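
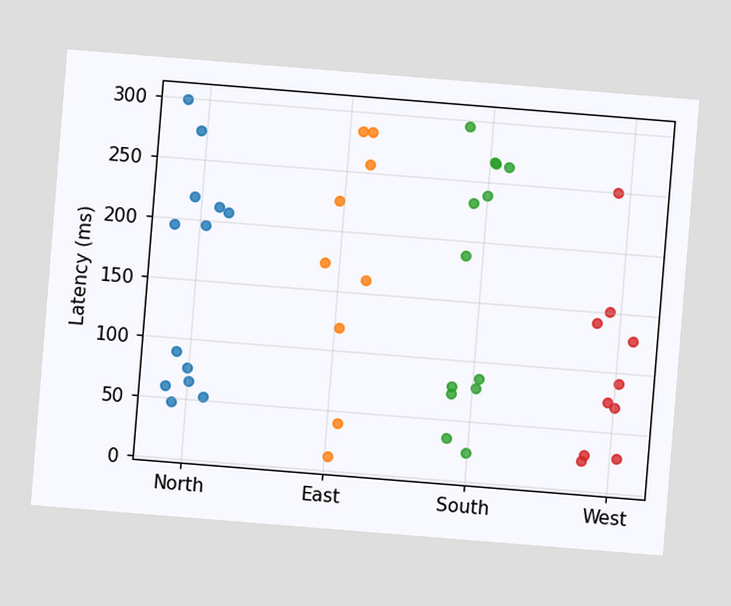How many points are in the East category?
9

The chart is tilted about 5° clockwise. Counting the markers in the East column gives 9.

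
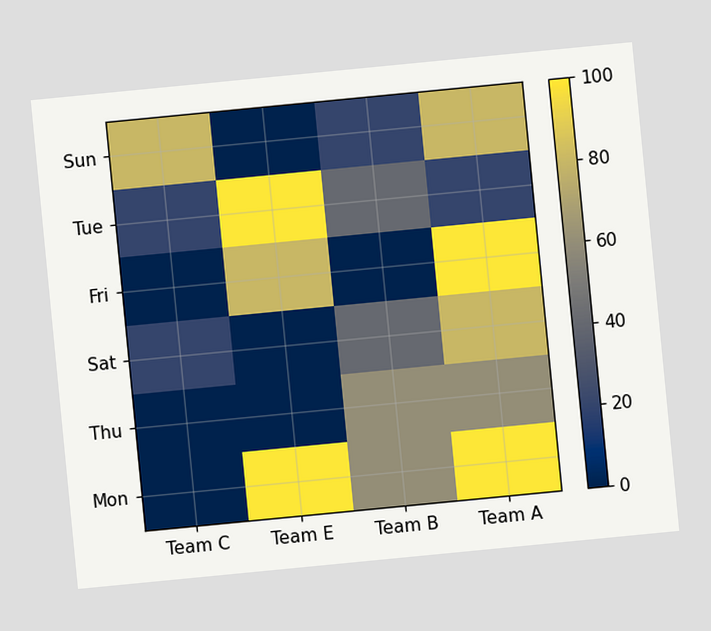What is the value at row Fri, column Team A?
The chart is tilted about 6° counter-clockwise. Matching cell (Fri, Team A) against the colorbar gives 100.

100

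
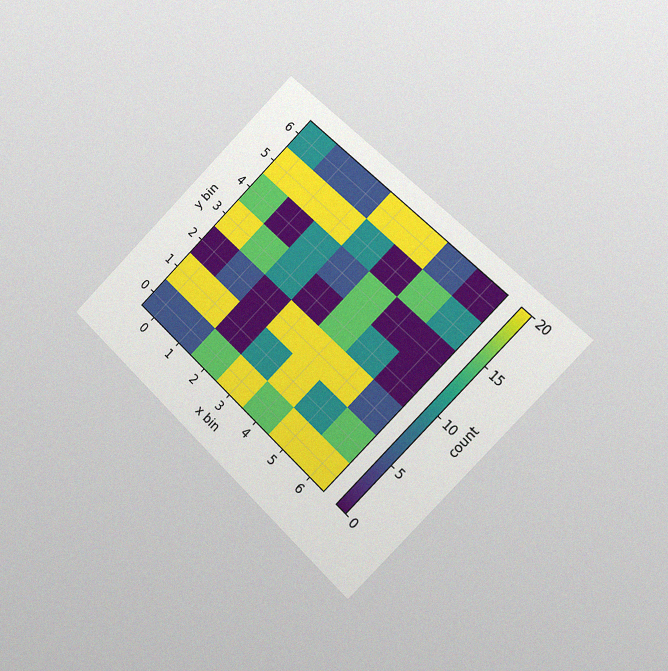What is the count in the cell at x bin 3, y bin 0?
The chart is tilted about 45° clockwise and viewed slightly from the right, with some photo noise. Matching the cell (3, 0) against the colorbar gives 20.

20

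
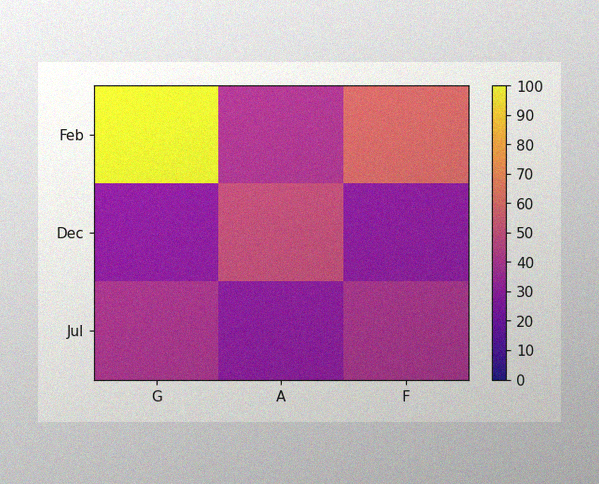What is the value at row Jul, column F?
The image has some photo noise and uneven lighting. Matching cell (Jul, F) against the colorbar gives 40.

40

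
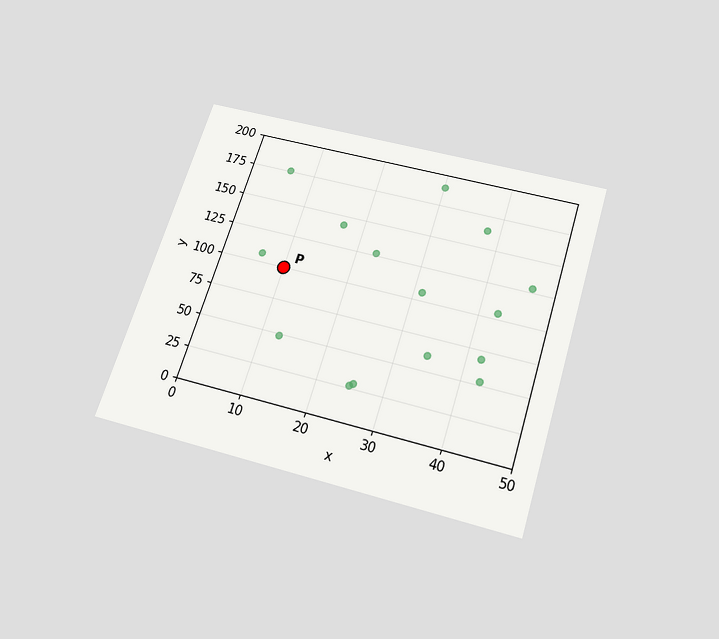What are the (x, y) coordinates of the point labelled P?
The chart is tilted about 18° clockwise and viewed slightly from below. Following the gridlines from P to each axis, P sits at (10, 100).

(10, 100)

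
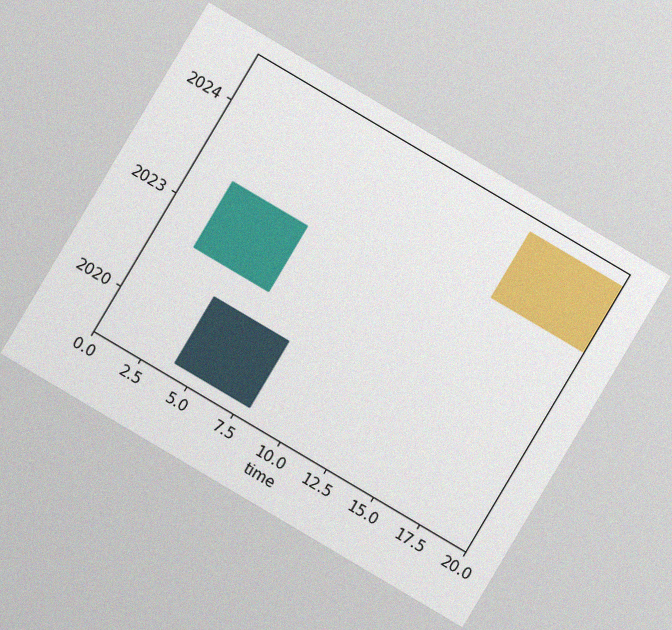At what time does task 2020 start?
4

The chart is tilted about 31° clockwise, with some photo noise. The 2020 bar begins at t=4.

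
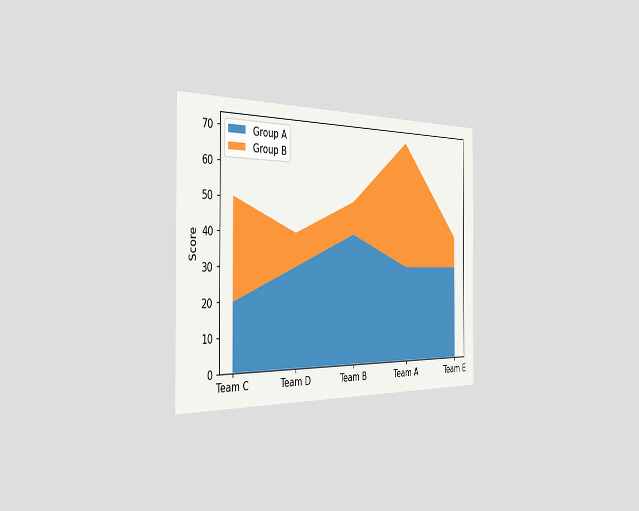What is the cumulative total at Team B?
50

The chart is viewed slightly from the left. The stacked total at Team B reaches 50.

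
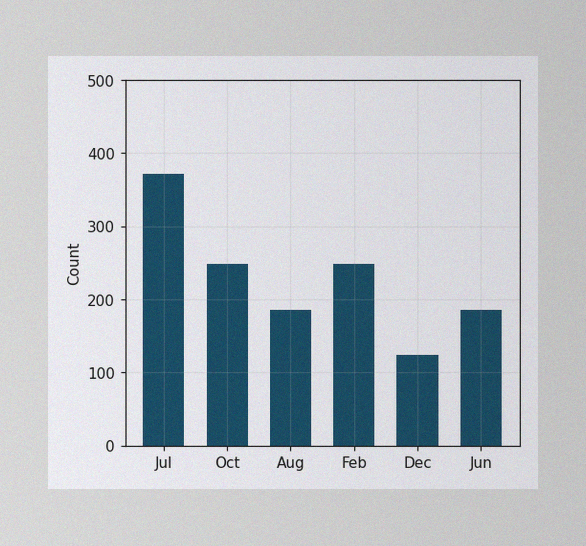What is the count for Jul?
372

The image has some photo noise and uneven lighting. Reading along the chart's y-axis, the Jul bar reaches 372.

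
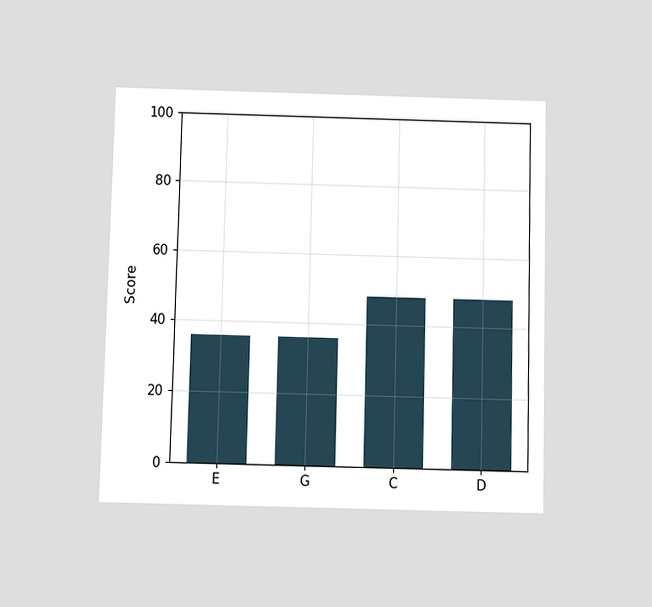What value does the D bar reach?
48

The chart is viewed slightly from below. Reading along the chart's y-axis, the D bar reaches 48.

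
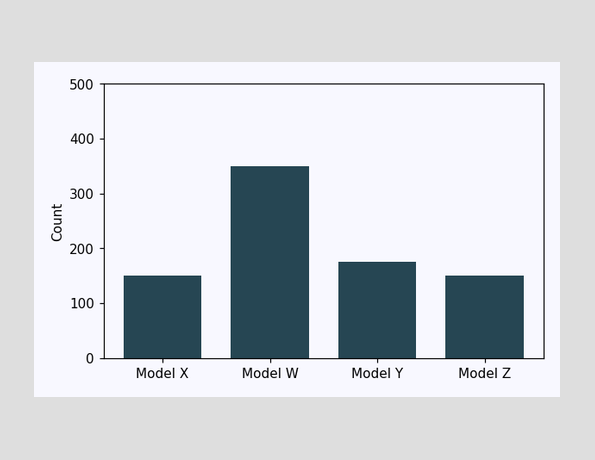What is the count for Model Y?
175

Reading along the chart's y-axis, the Model Y bar reaches 175.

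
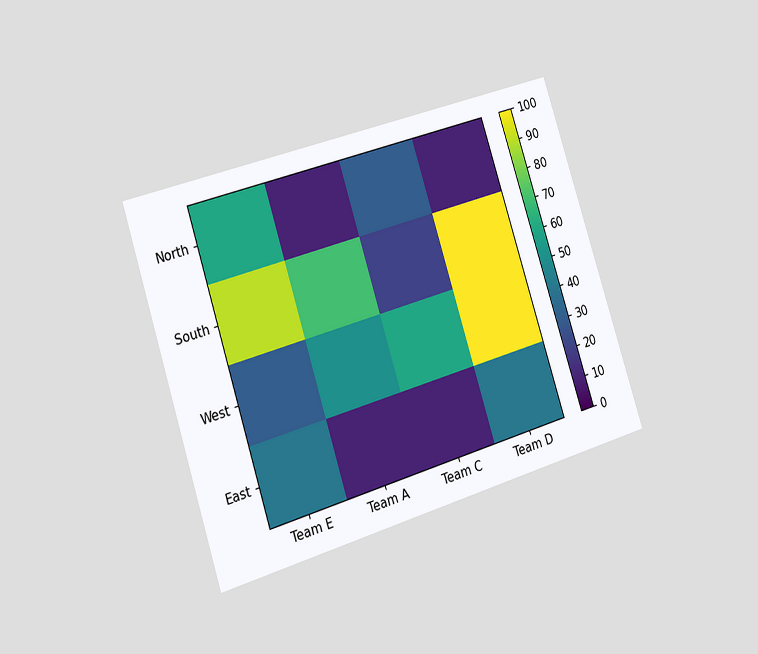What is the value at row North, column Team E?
The chart is tilted about 18° counter-clockwise and viewed slightly from the left. Matching cell (North, Team E) against the colorbar gives 60.

60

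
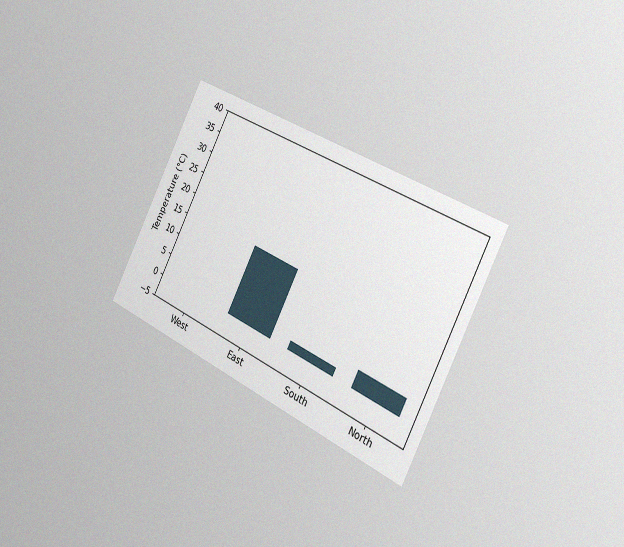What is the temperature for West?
The chart is tilted about 27° clockwise and viewed slightly from the right, with some photo noise. Reading along the chart's y-axis, the West bar reaches 0°C.

0°C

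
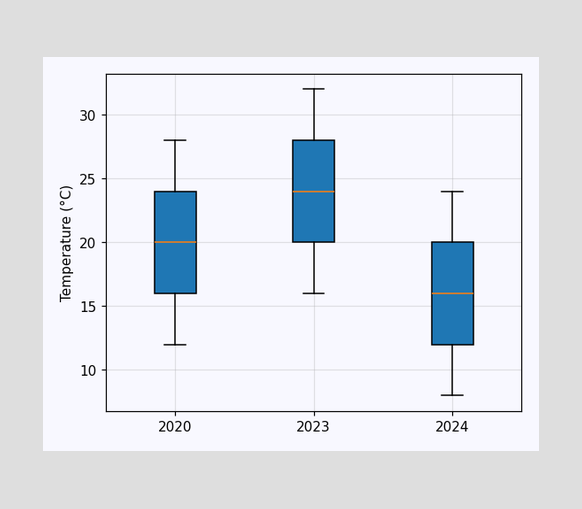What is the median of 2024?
The median line in the 2024 box sits at 16°C.

16°C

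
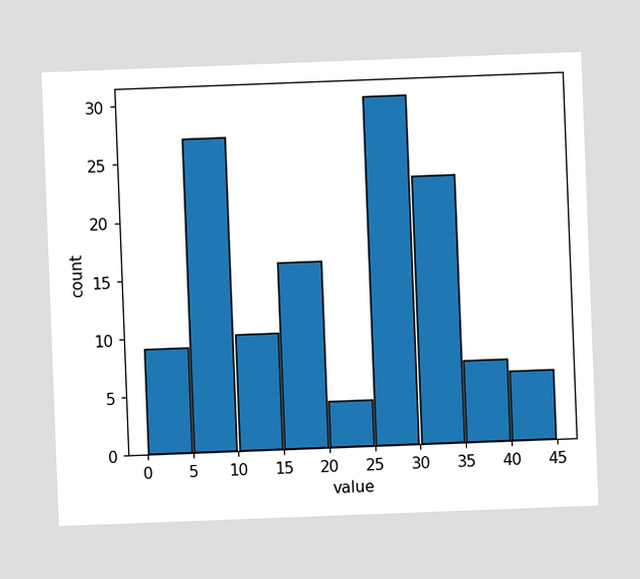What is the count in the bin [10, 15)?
The chart is tilted about 2° counter-clockwise. The [10, 15) bin has height 10.

10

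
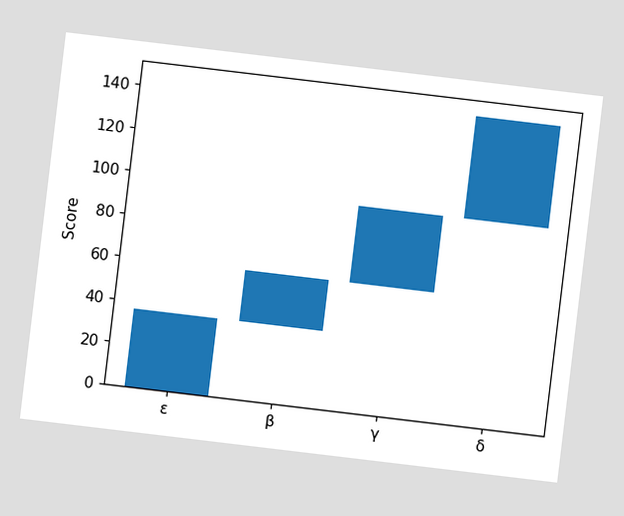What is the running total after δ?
The chart is tilted about 7° clockwise. After δ the running total reaches 144.

144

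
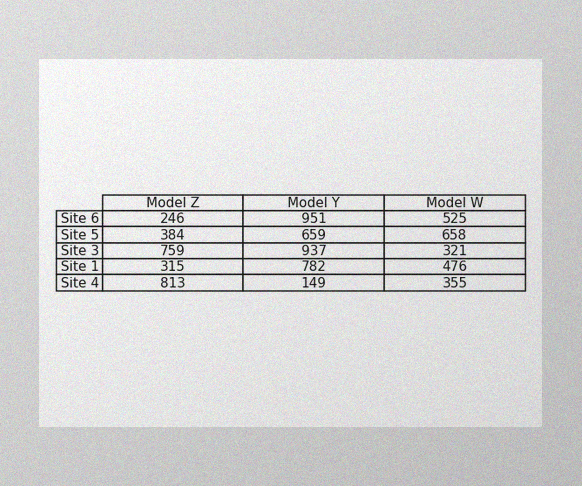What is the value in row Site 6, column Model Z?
246

The image has some photo noise and uneven lighting. The (Site 6, Model Z) cell reads 246.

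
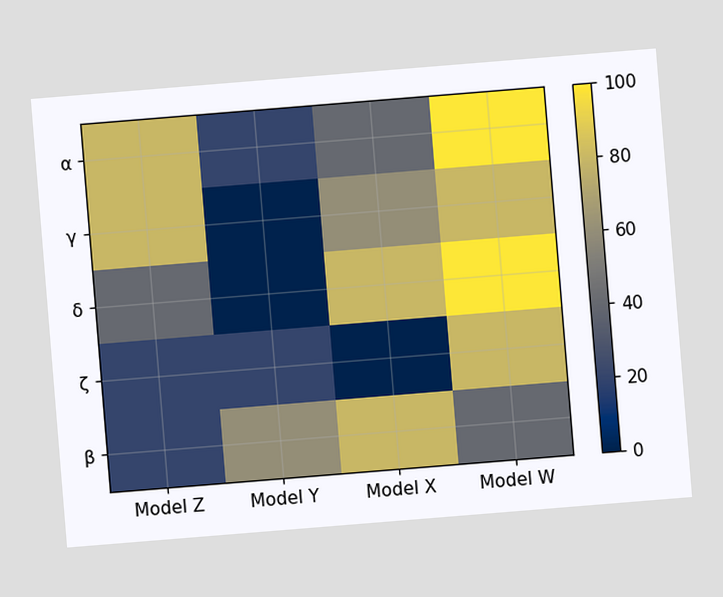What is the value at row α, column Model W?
The chart is tilted about 5° counter-clockwise. Matching cell (α, Model W) against the colorbar gives 100.

100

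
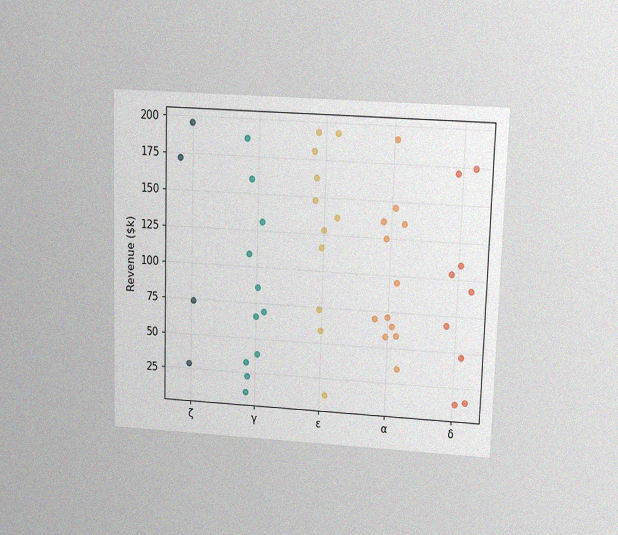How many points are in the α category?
12

The chart is viewed slightly from above, with some photo noise. Counting the markers in the α column gives 12.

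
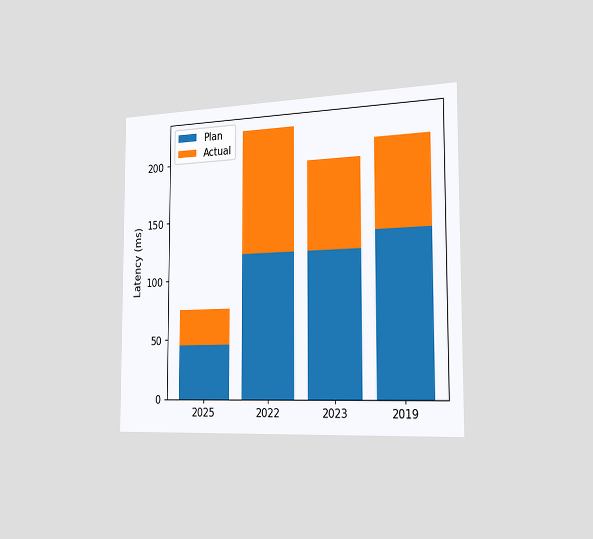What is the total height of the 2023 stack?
195ms

The chart is viewed slightly from the right. The 2023 stack's top reaches 195ms on the y-axis.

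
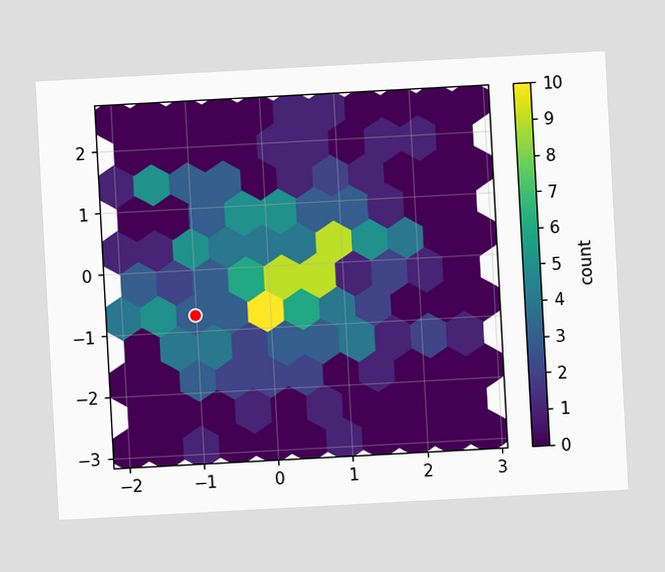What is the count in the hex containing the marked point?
The chart is tilted about 3° counter-clockwise. The marked hex reads 3 on the colorbar.

3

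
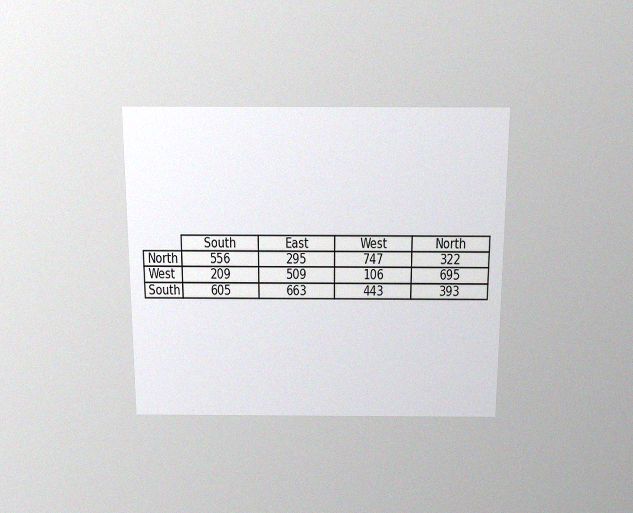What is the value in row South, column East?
The chart is viewed slightly from above, with some photo noise. The (South, East) cell reads 663.

663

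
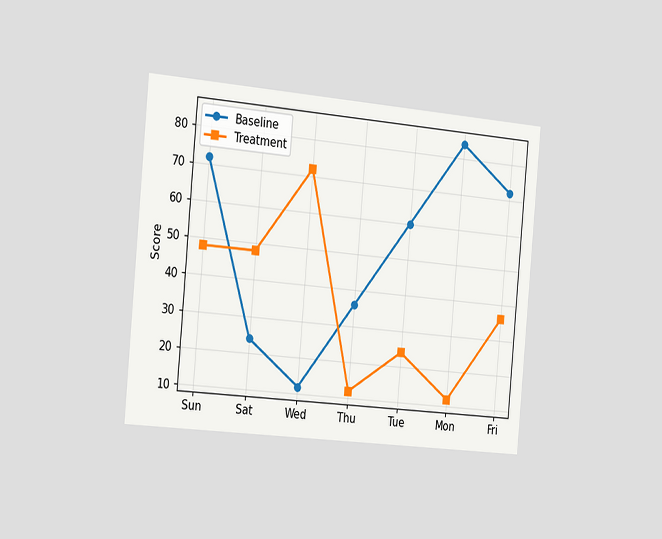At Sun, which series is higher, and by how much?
The chart is tilted about 5° clockwise and viewed slightly from the left. At Sun, Baseline sits above the other line by 24.

Baseline, by 24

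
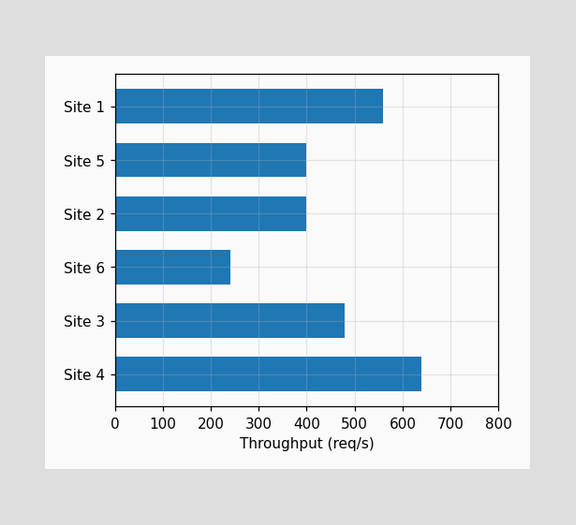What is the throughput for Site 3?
480req/s

Reading along the chart's x-axis, the Site 3 bar reaches 480req/s.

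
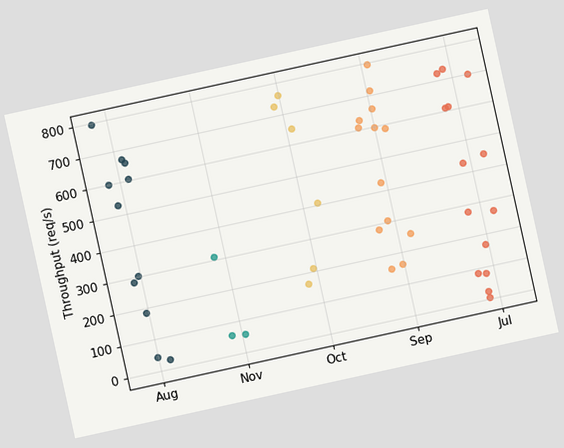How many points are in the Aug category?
The chart is tilted about 12° counter-clockwise. Counting the markers in the Aug column gives 11.

11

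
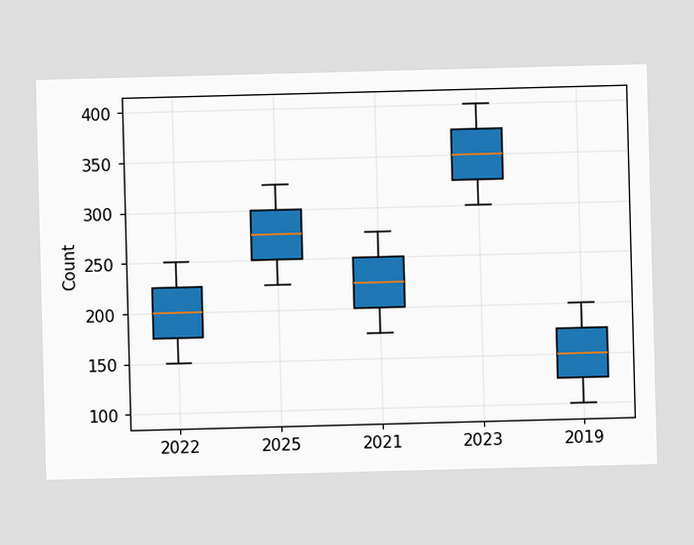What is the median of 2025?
275

The median line in the 2025 box sits at 275.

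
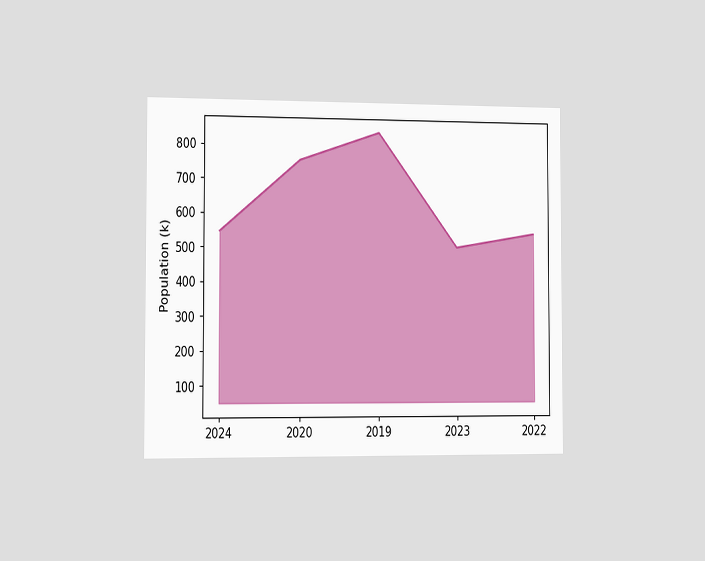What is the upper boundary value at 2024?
The chart is viewed slightly from the left. At 2024 the upper boundary is at 546k.

546k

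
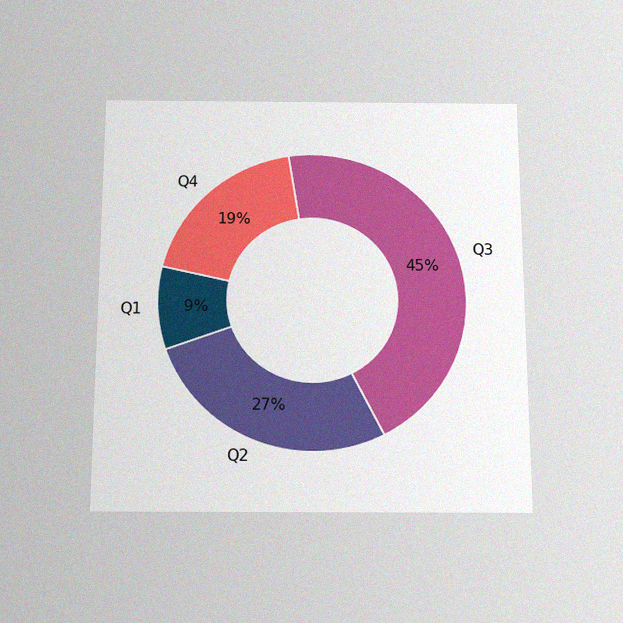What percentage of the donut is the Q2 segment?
27%

The chart is viewed slightly from below, with some photo noise. The Q2 segment takes up 27% of the ring.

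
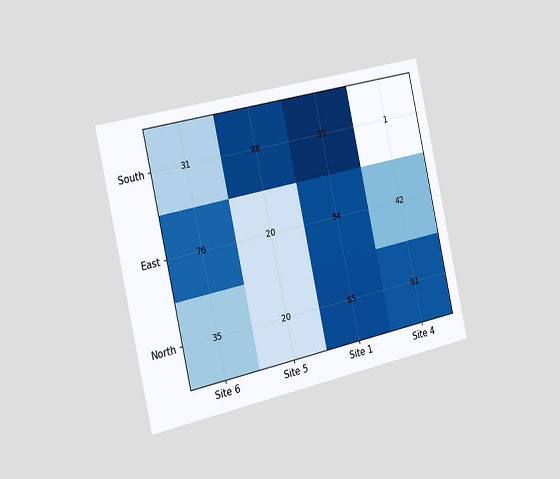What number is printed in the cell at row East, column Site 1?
84

The chart is tilted about 13° counter-clockwise and viewed slightly from the left. The (East, Site 1) cell reads 84.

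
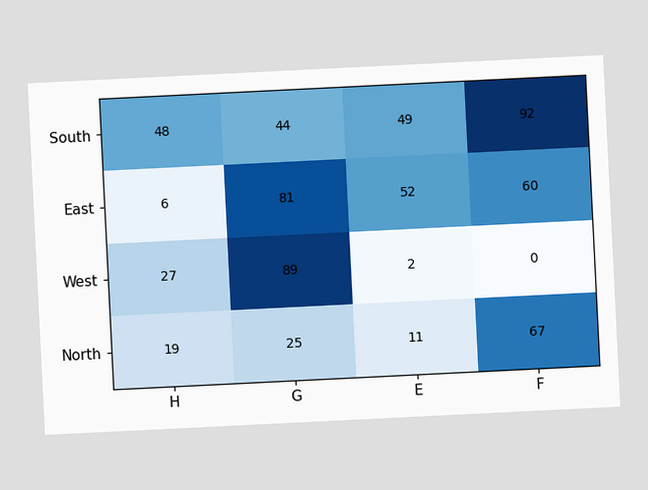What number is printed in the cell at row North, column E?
The chart is tilted about 3° counter-clockwise. The (North, E) cell reads 11.

11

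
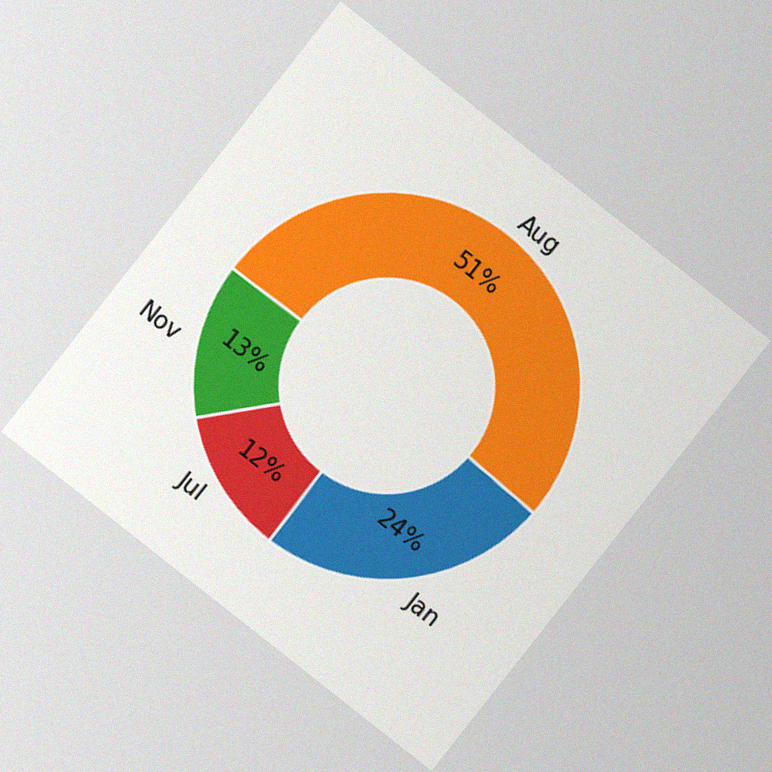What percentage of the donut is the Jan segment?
The chart is tilted about 38° clockwise, with some photo noise. The Jan segment takes up 24% of the ring.

24%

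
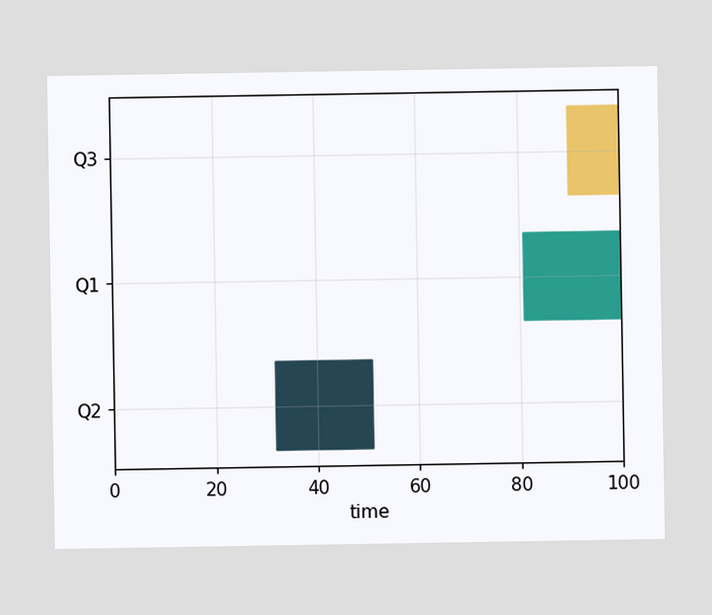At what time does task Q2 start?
The Q2 bar begins at t=32.

32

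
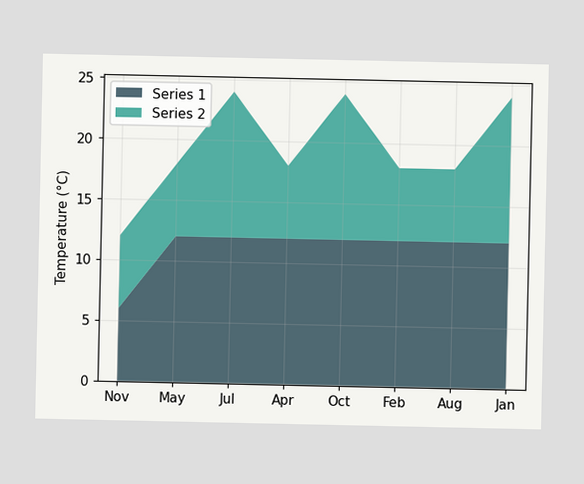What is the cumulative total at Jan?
24°C

The stacked total at Jan reaches 24°C.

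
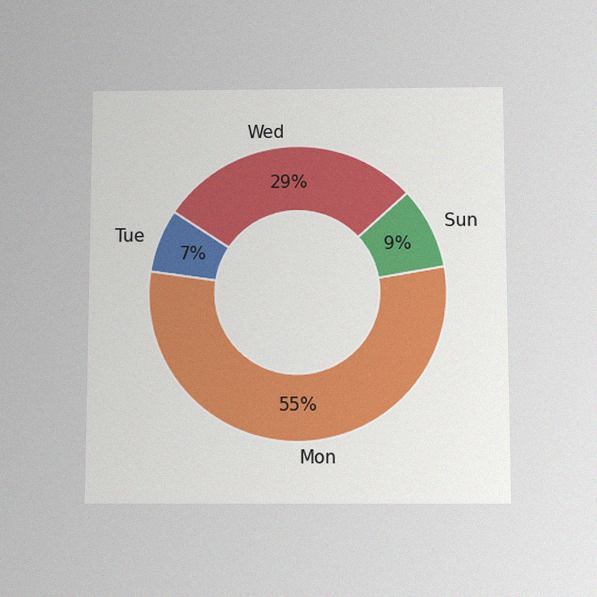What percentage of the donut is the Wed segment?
29%

The chart is viewed slightly from below, with some photo noise. The Wed segment takes up 29% of the ring.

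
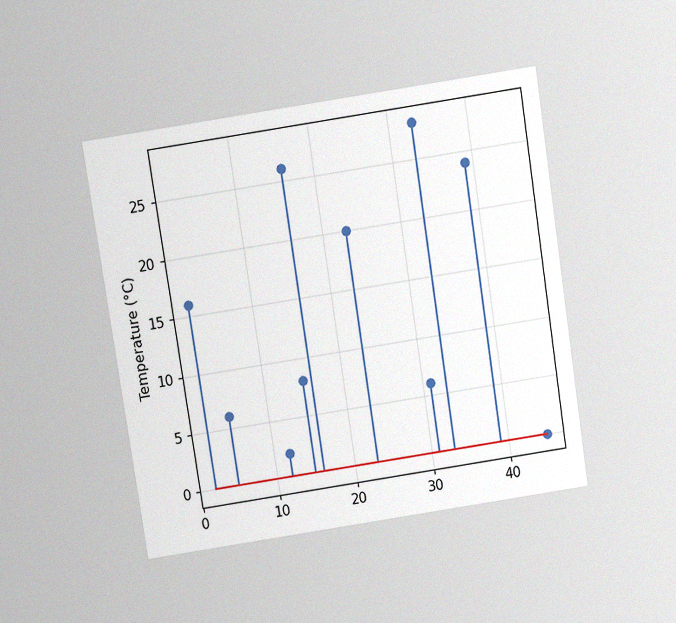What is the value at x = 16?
The chart is tilted about 9° counter-clockwise and viewed slightly from above, with some photo noise. The stem at x=16 reaches 26°C.

26°C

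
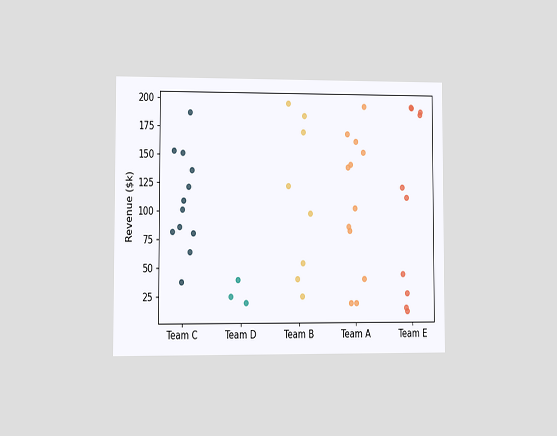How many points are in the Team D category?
3

The chart is viewed at a slight angle. Counting the markers in the Team D column gives 3.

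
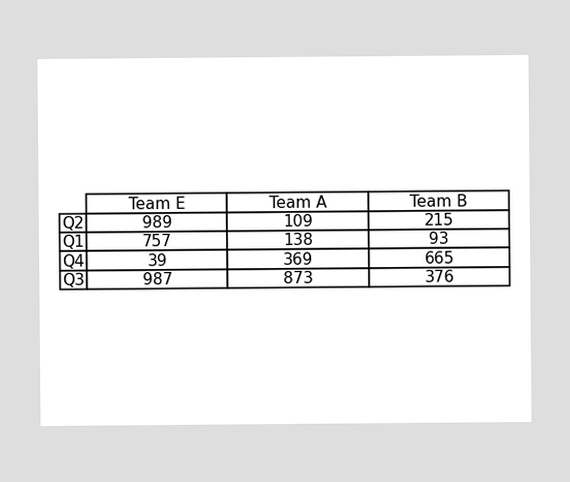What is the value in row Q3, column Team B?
376

The (Q3, Team B) cell reads 376.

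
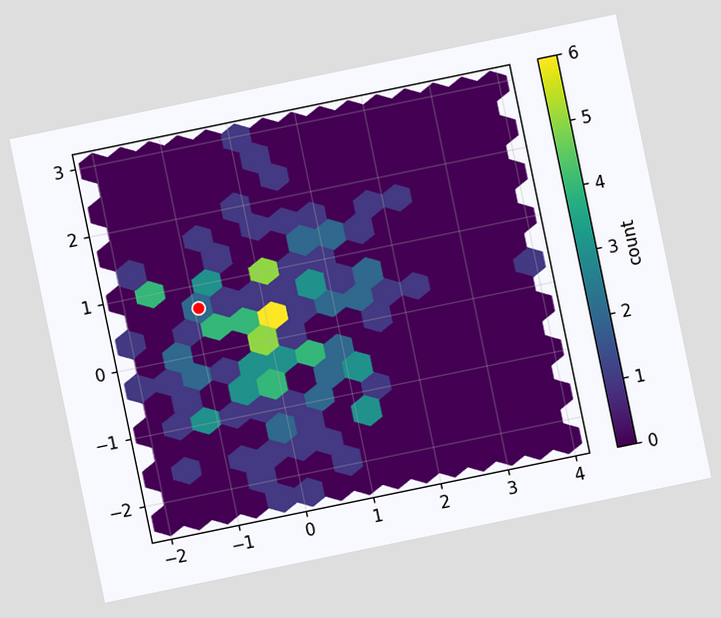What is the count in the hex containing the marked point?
2

The chart is tilted about 12° counter-clockwise. The marked hex reads 2 on the colorbar.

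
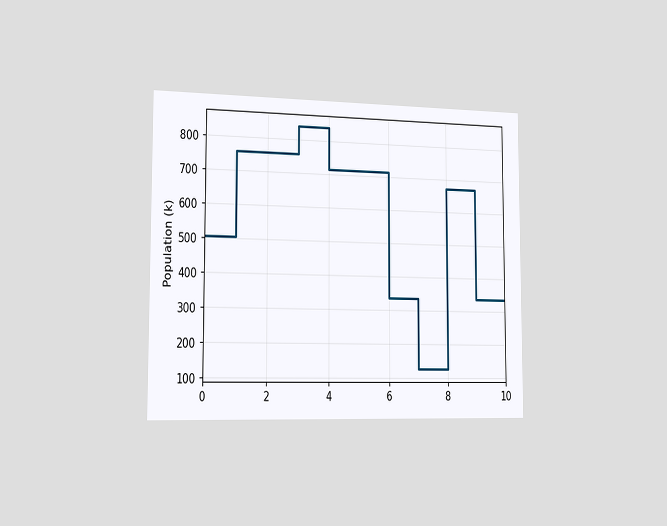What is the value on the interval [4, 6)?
The chart is viewed slightly from the left. On [4, 6) the step sits at 714k.

714k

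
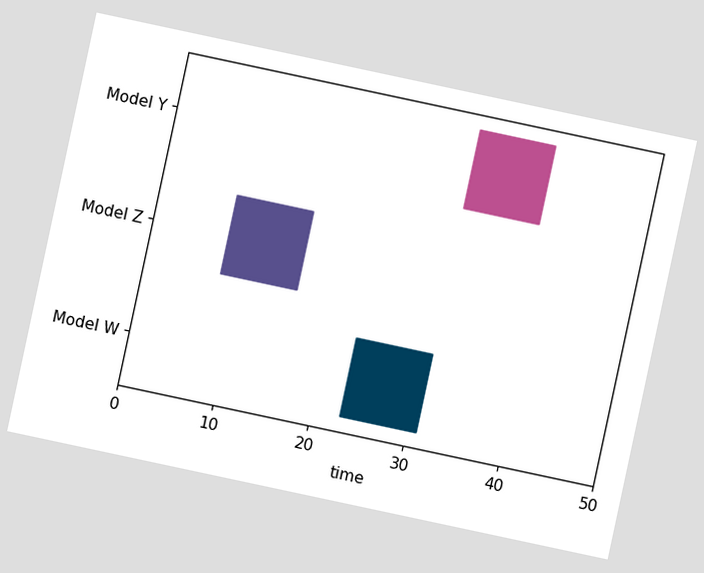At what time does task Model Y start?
31

The chart is tilted about 12° clockwise. The Model Y bar begins at t=31.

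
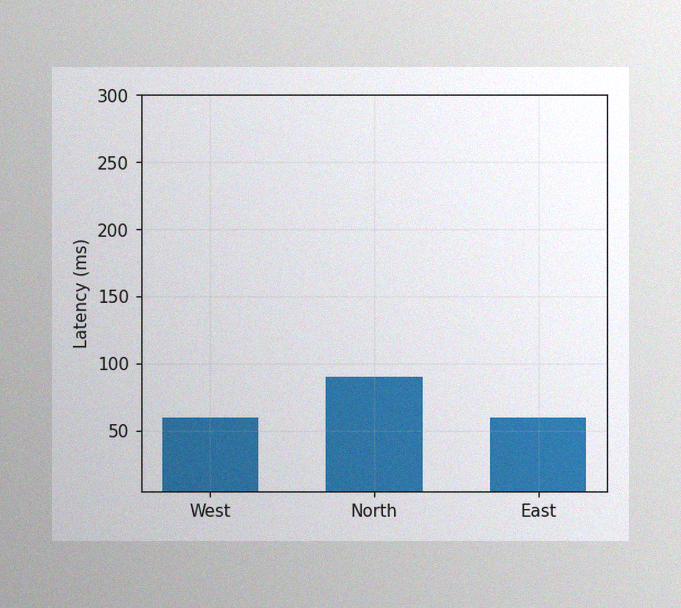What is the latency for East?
The image has some photo noise and uneven lighting. Reading along the chart's y-axis, the East bar reaches 60ms.

60ms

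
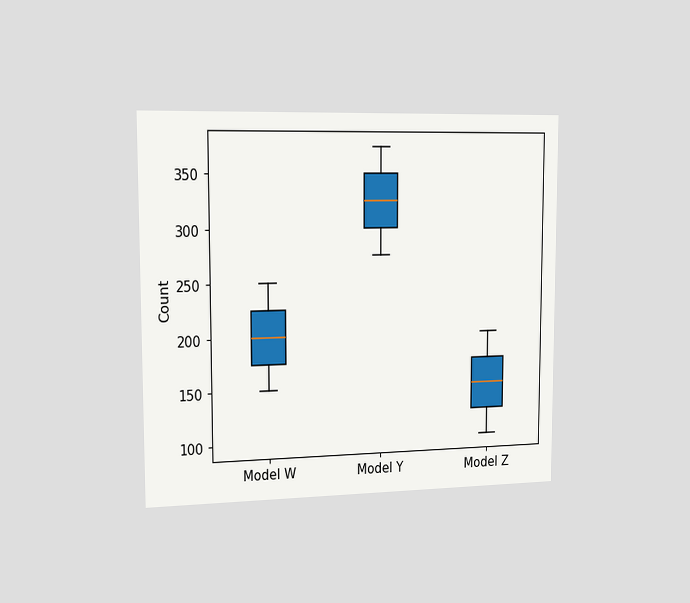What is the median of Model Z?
150

The chart is viewed slightly from the left. The median line in the Model Z box sits at 150.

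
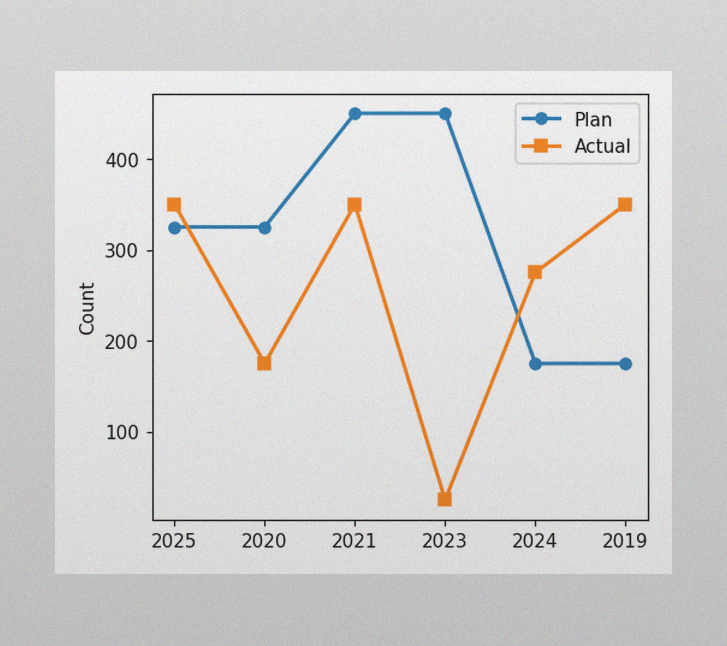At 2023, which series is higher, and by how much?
The image has some photo noise and uneven lighting. At 2023, Plan sits above the other line by 425.

Plan, by 425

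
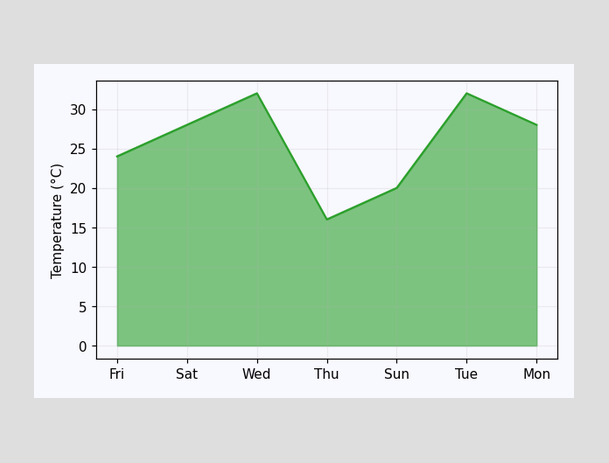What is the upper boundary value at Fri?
24°C

At Fri the upper boundary is at 24°C.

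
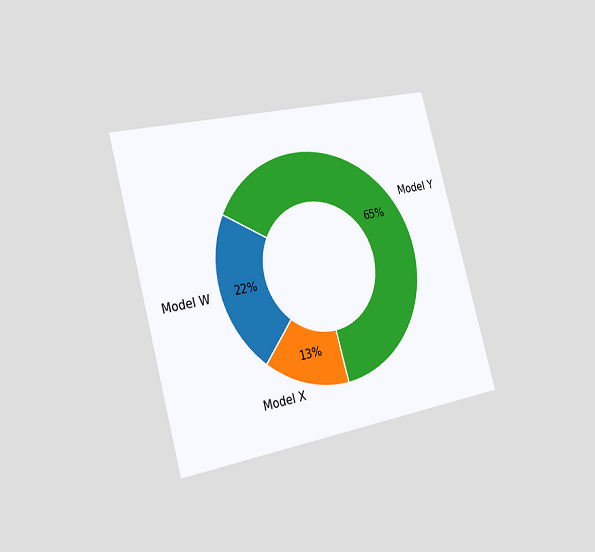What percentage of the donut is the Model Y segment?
The chart is tilted about 15° counter-clockwise and viewed slightly from the left. The Model Y segment takes up 65% of the ring.

65%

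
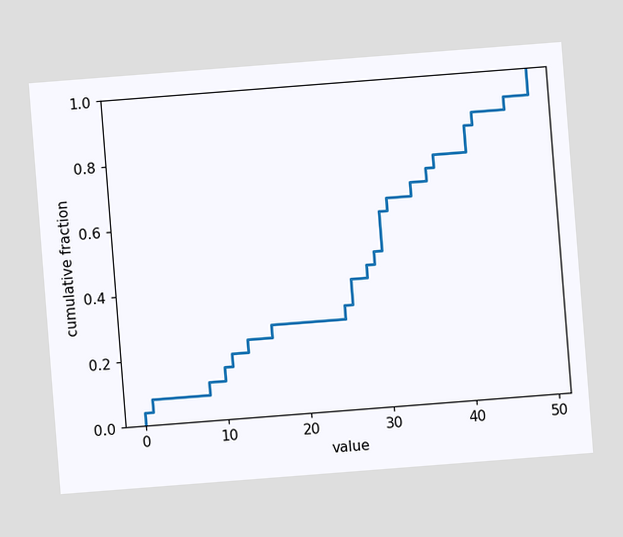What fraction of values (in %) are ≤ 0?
The chart is tilted about 4° counter-clockwise. At x=0 the ECDF step is at 4%.

4%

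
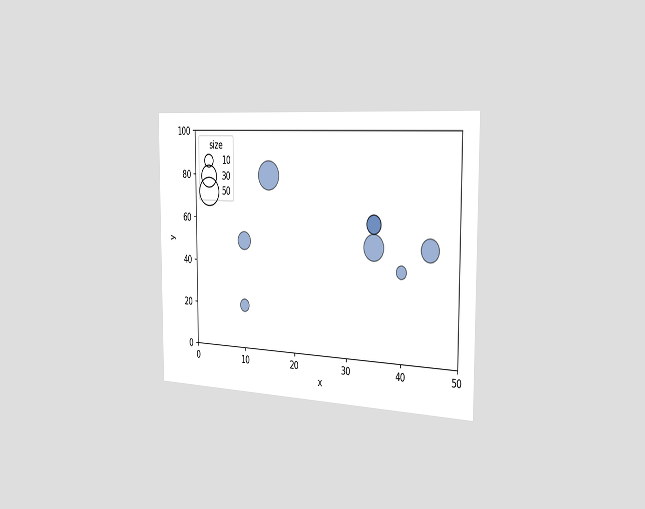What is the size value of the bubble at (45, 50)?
The chart is viewed slightly from the right. Matching the bubble at (45, 50) against the size legend gives 30.

30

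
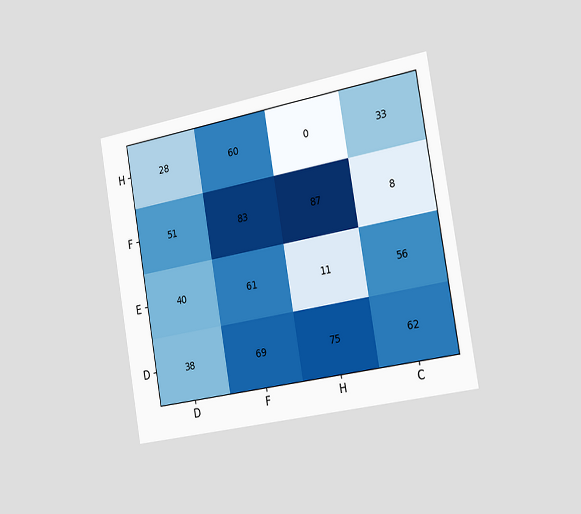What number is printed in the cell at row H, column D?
The chart is tilted about 10° counter-clockwise and viewed slightly from the right. The (H, D) cell reads 28.

28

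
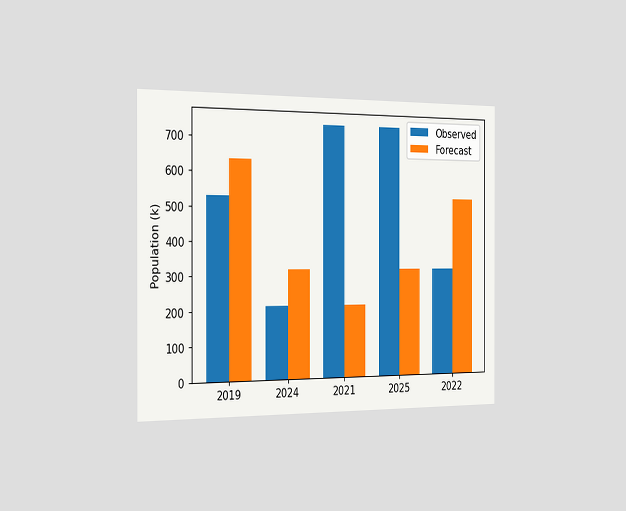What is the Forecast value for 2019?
The chart is viewed slightly from the left. The Forecast bar at 2019 reaches 636k on the y-axis.

636k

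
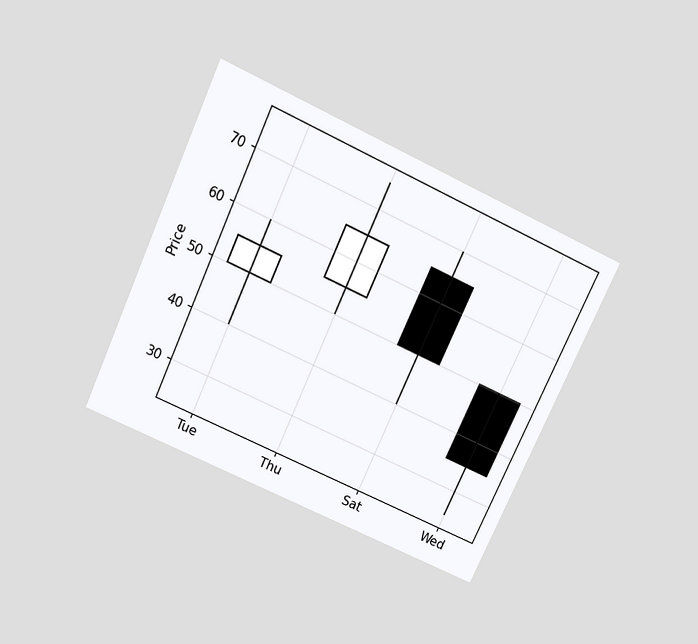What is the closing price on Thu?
65

The chart is tilted about 25° clockwise and viewed slightly from above. The Thu candle closes at 65.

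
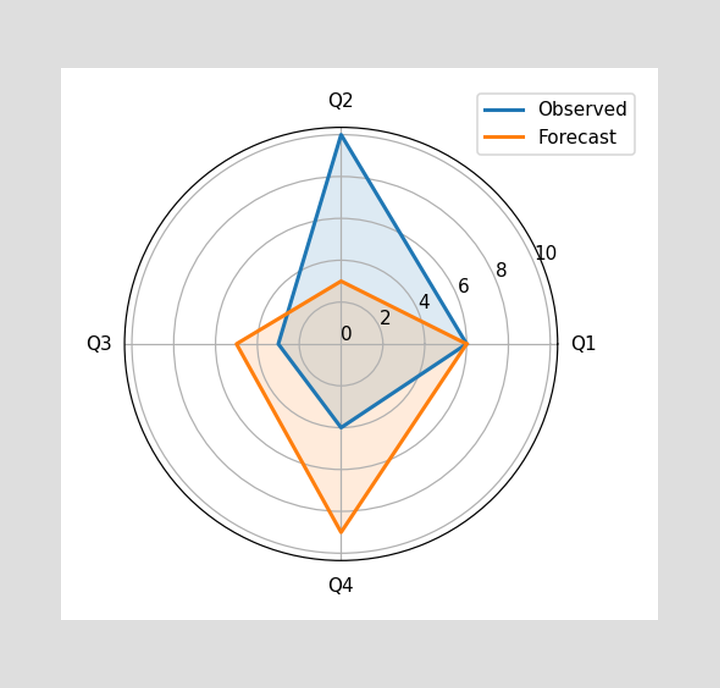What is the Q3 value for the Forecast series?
5

On the Q3 axis, Forecast reaches 5.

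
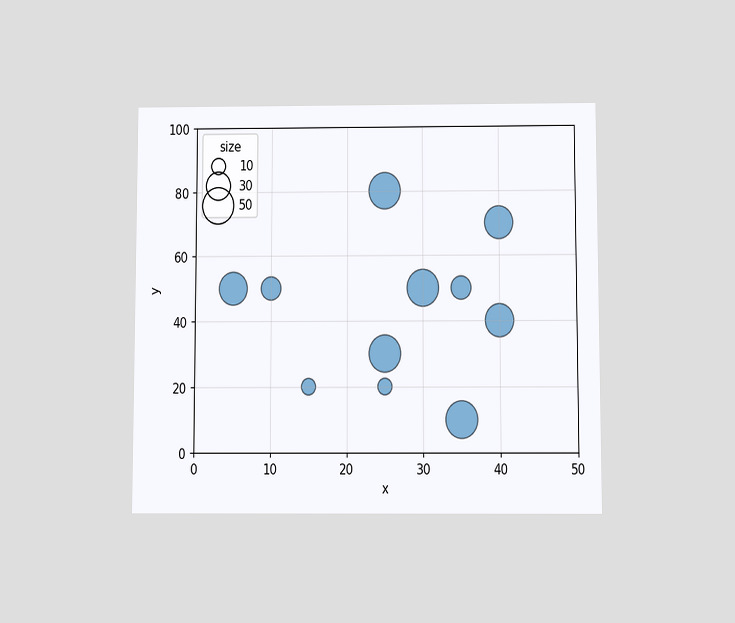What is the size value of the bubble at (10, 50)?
20

The chart is viewed slightly from below. Matching the bubble at (10, 50) against the size legend gives 20.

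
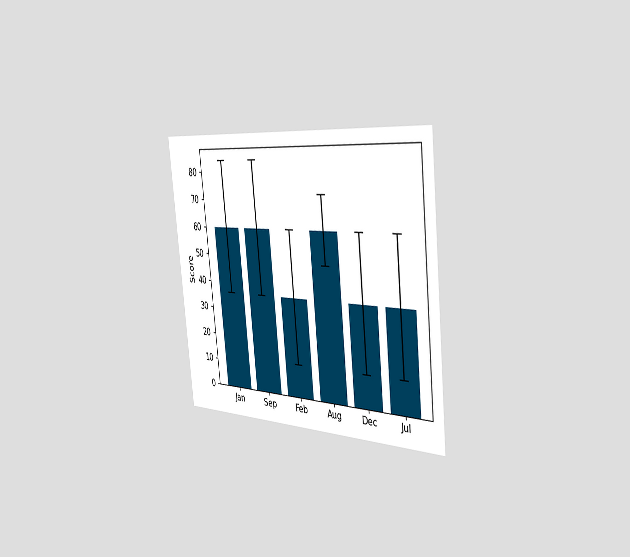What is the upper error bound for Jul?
60

The chart is tilted about 6° counter-clockwise and viewed slightly from the right. The Jul bar's upper whisker reaches 60.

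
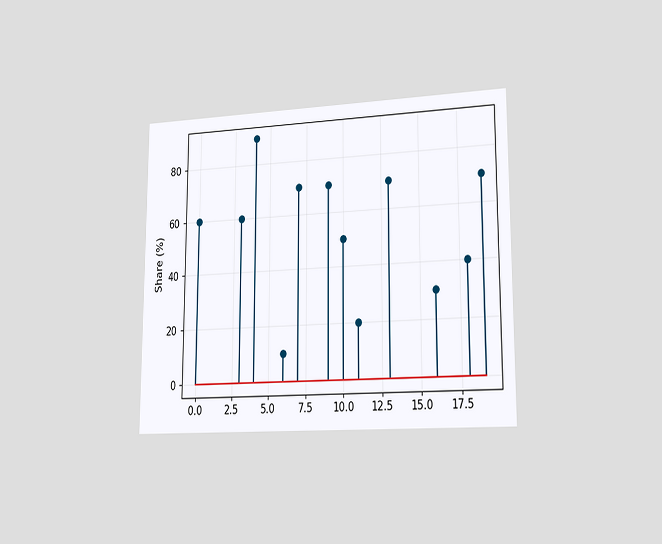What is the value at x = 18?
The chart is viewed slightly from the right. The stem at x=18 reaches 40%.

40%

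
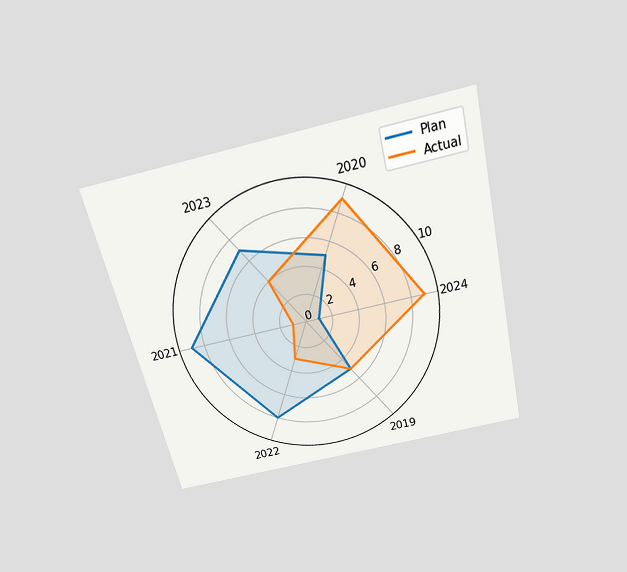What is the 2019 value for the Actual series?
The chart is tilted about 13° counter-clockwise and viewed slightly from above. On the 2019 axis, Actual reaches 5.

5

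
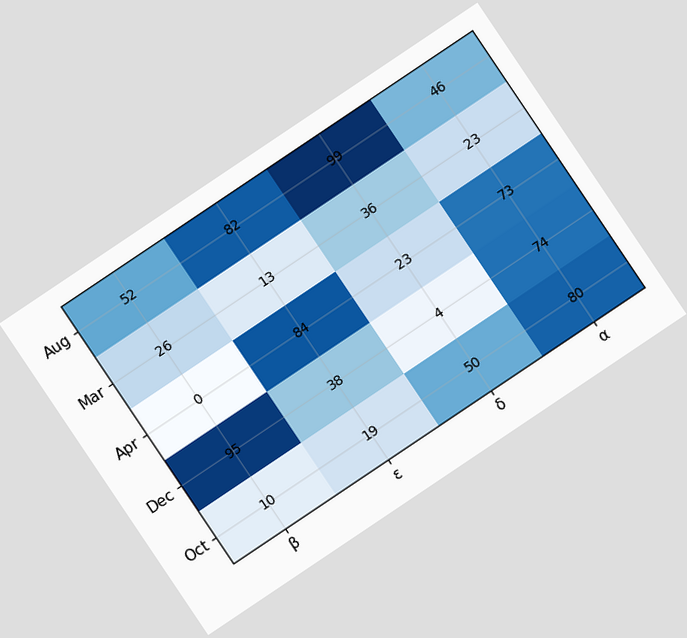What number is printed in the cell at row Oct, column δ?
50

The chart is tilted about 34° counter-clockwise. The (Oct, δ) cell reads 50.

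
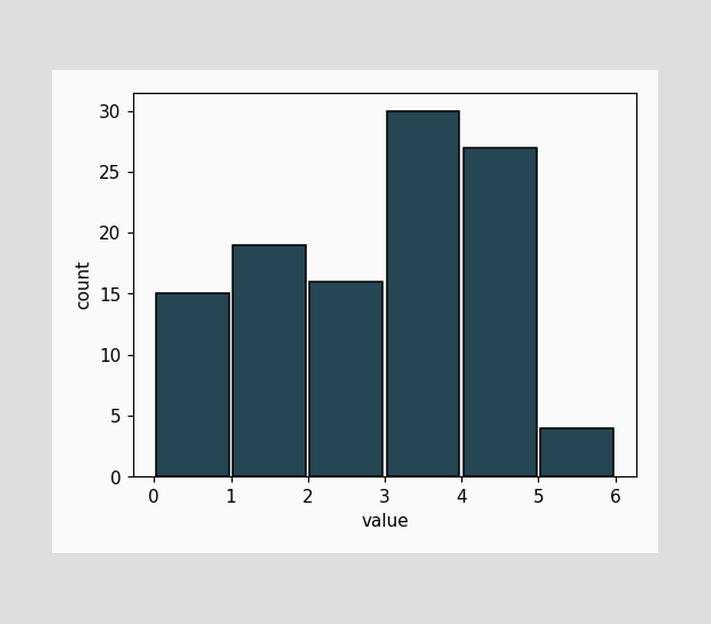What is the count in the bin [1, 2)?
19

The [1, 2) bin has height 19.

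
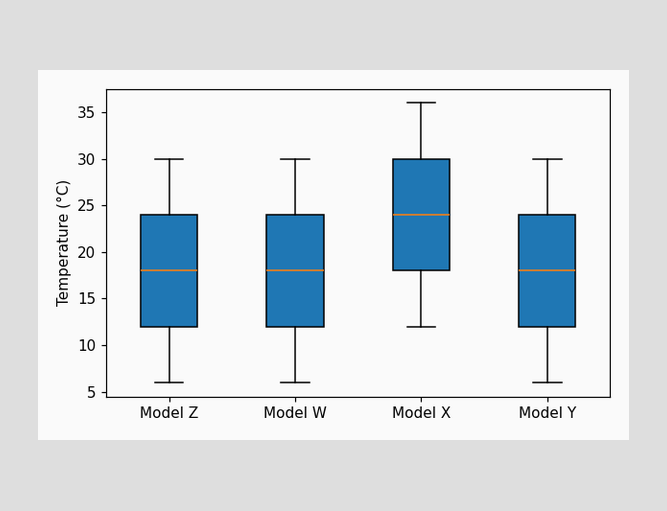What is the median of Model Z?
The median line in the Model Z box sits at 18°C.

18°C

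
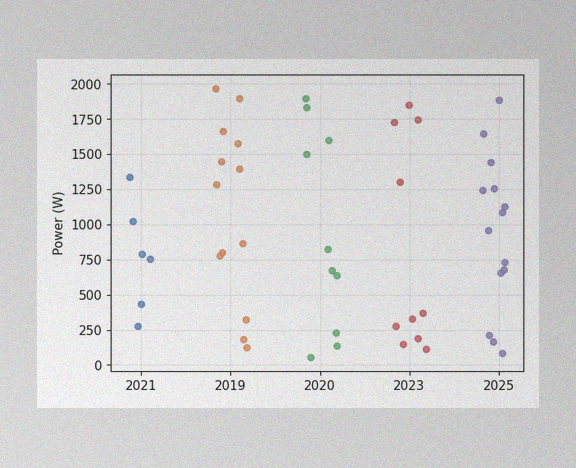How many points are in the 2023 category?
10

The image has some photo noise and uneven lighting. Counting the markers in the 2023 column gives 10.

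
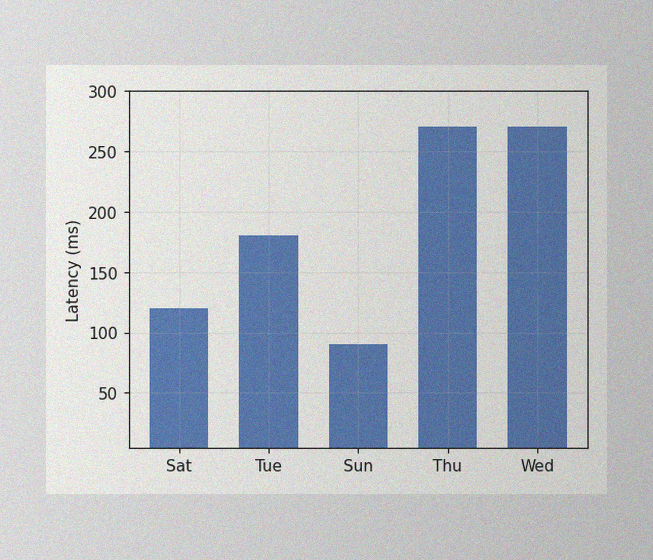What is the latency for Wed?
270ms

The image has some photo noise and uneven lighting. Reading along the chart's y-axis, the Wed bar reaches 270ms.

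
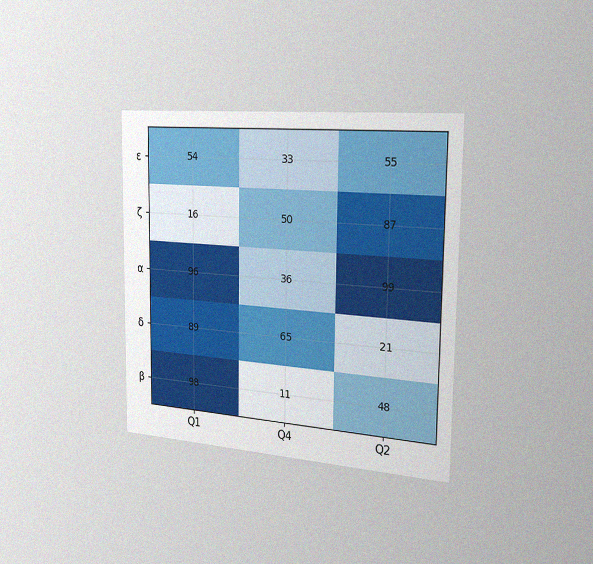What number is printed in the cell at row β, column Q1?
98

The chart is viewed slightly from the right, with some photo noise. The (β, Q1) cell reads 98.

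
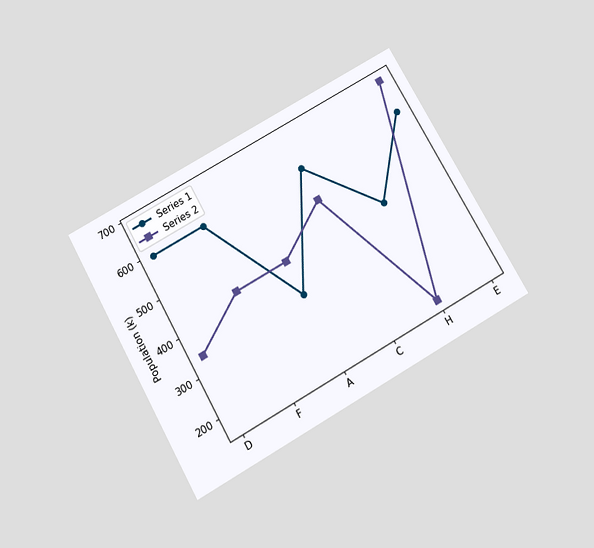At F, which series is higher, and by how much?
The chart is tilted about 29° counter-clockwise and viewed slightly from below. At F, Series 1 sits above the other line by 170k.

Series 1, by 170k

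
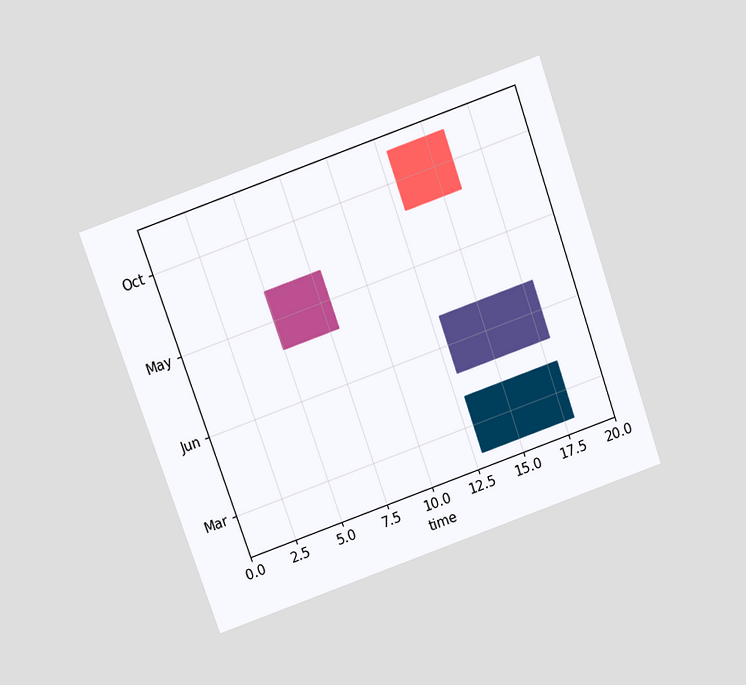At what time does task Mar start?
13

The chart is tilted about 19° counter-clockwise and viewed slightly from above. The Mar bar begins at t=13.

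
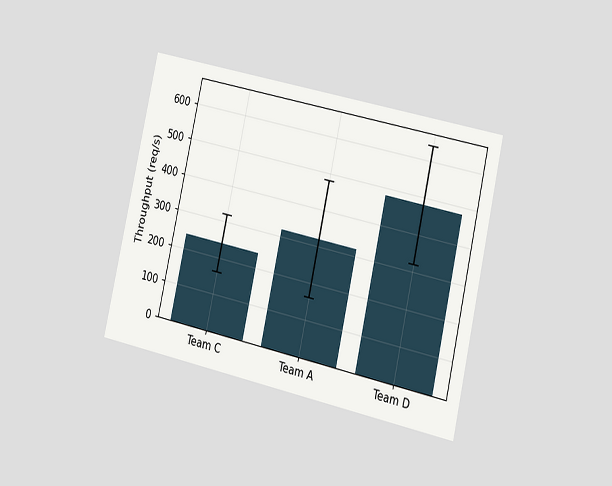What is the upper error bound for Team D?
640req/s

The chart is tilted about 13° clockwise and viewed slightly from the right. The Team D bar's upper whisker reaches 640req/s.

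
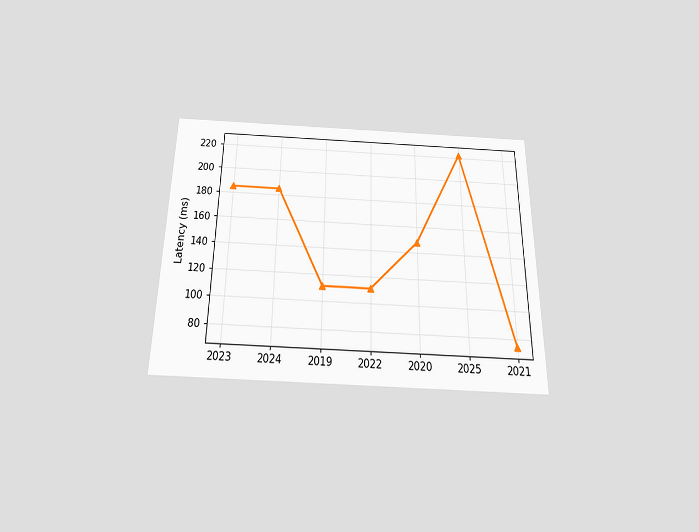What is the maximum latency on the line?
222ms

The chart is viewed slightly from below. The highest point is at 2025, and reading across to the y-axis gives 222ms.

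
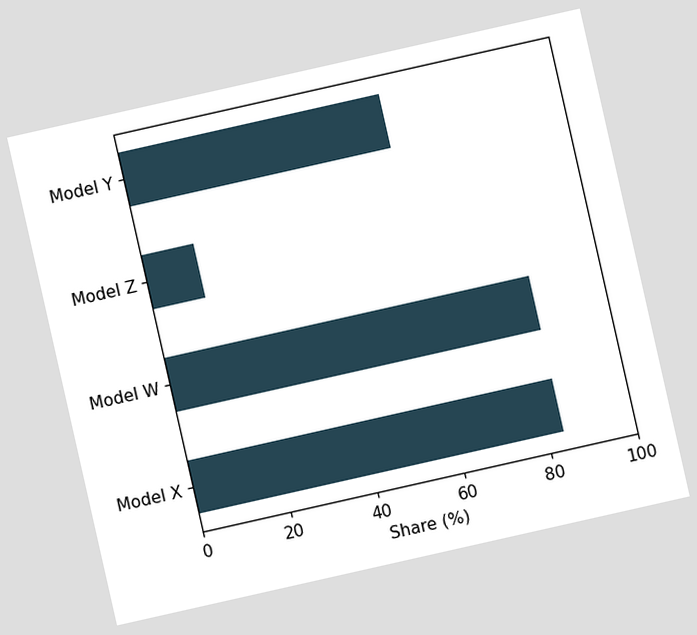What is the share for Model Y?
60%

The chart is tilted about 13° counter-clockwise. Reading along the chart's x-axis, the Model Y bar reaches 60%.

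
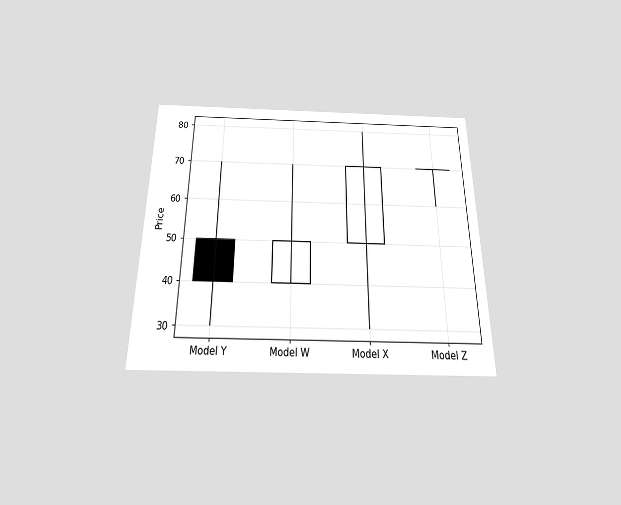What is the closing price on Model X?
70

The chart is viewed slightly from below. The Model X candle closes at 70.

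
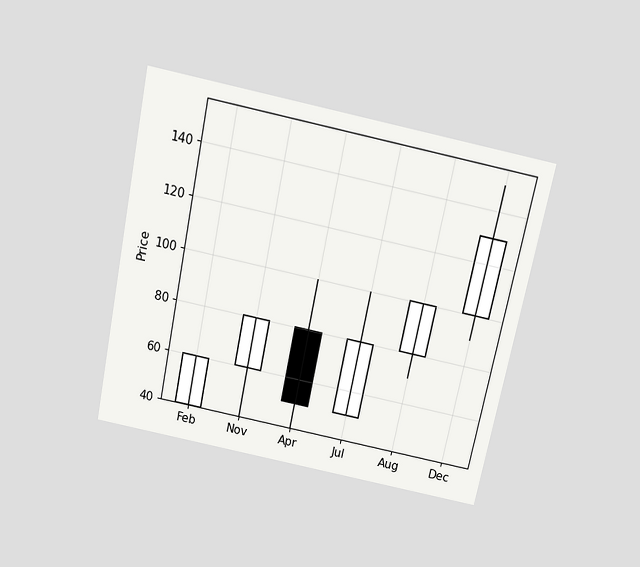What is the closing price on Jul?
80

The chart is tilted about 12° clockwise and viewed slightly from above. The Jul candle closes at 80.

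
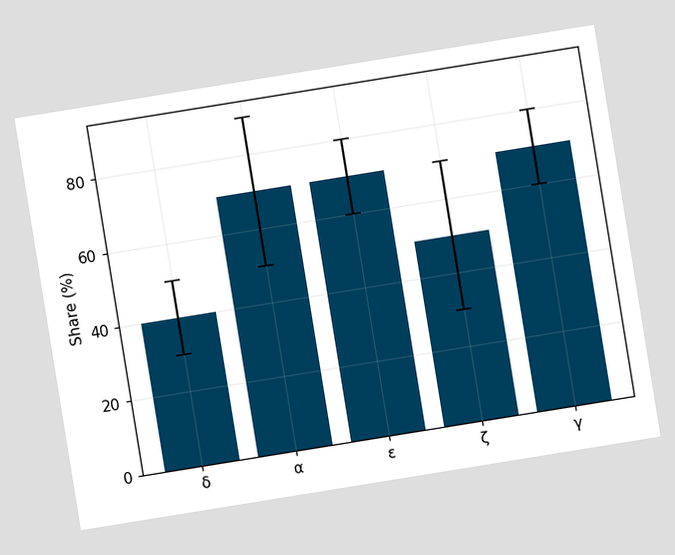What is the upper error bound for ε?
80%

The chart is tilted about 9° counter-clockwise. The ε bar's upper whisker reaches 80%.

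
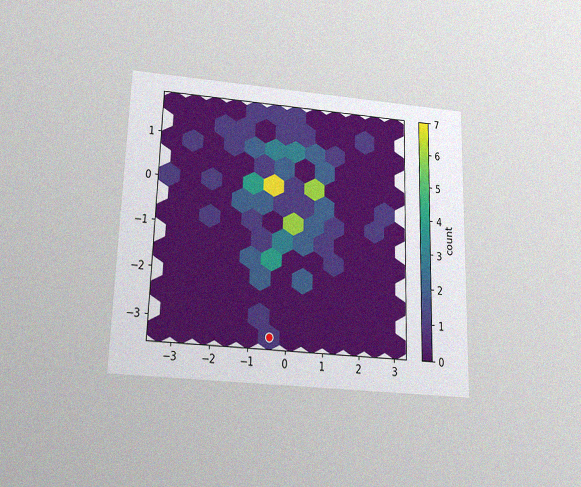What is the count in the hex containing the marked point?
The chart is viewed slightly from below, with some photo noise. The marked hex reads 1 on the colorbar.

1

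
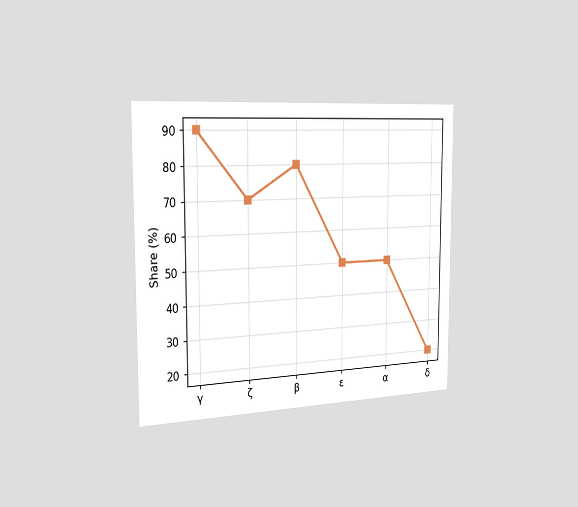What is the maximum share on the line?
90%

The chart is viewed slightly from the left. The highest point is at γ, and reading across to the y-axis gives 90%.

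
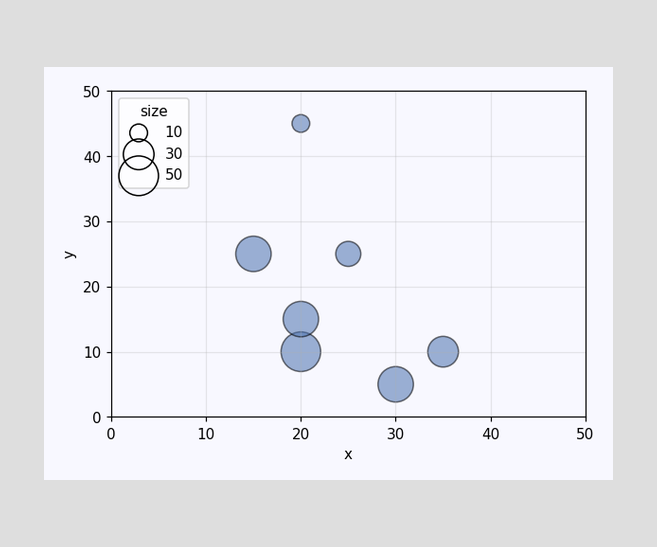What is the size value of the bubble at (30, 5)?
Matching the bubble at (30, 5) against the size legend gives 40.

40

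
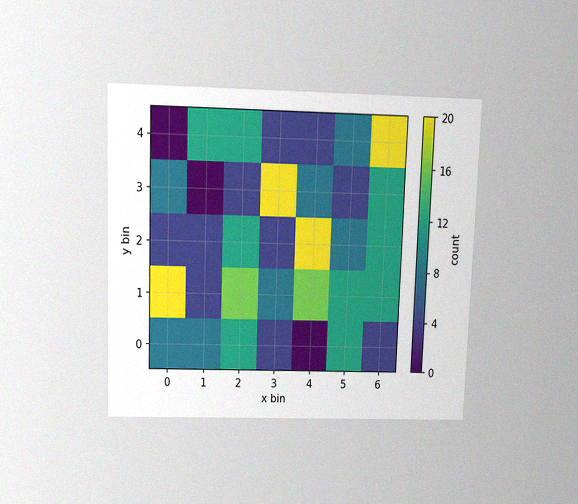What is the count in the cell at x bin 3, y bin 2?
The chart is viewed slightly from above, with some photo noise. Matching the cell (3, 2) against the colorbar gives 4.

4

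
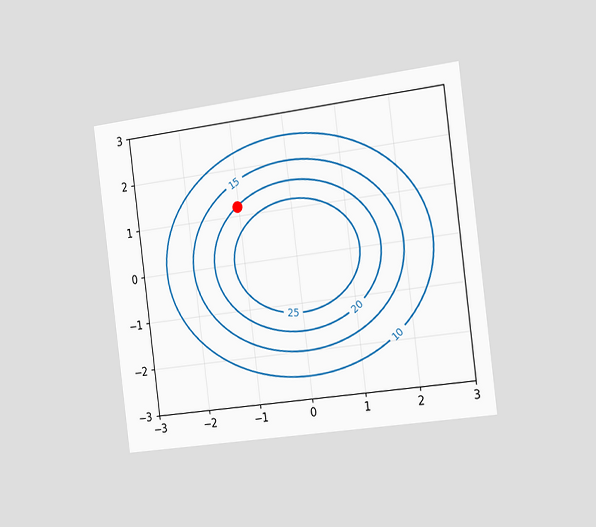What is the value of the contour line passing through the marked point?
The chart is tilted about 7° counter-clockwise and viewed slightly from the right. The marked point sits on the contour labelled 20.

20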